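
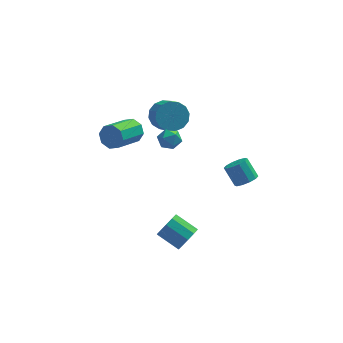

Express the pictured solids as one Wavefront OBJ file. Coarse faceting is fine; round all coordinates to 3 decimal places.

v 3.883 -3.956 1.702
v 4.456 -3.507 1.749
v 3.89 -2.894 2.785
v 3.317 -3.344 2.738
v 4.154 -3.318 1.473
v 3.588 -2.706 2.509
v 3.748 -3.373 1.284
v 3.182 -2.761 2.32
v 3.394 -3.651 1.254
v 2.828 -3.039 2.29
v 3.226 -4.045 1.396
v 2.66 -3.433 2.432
v 3.31 -4.406 1.655
v 2.744 -3.793 2.691
v 3.612 -4.594 1.931
v 3.046 -3.982 2.967
v 4.018 -4.539 2.12
v 3.452 -3.927 3.156
v 4.372 -4.261 2.15
v 3.806 -3.649 3.186
v 4.54 -3.867 2.008
v 3.974 -3.255 3.044
v -0.904 0.018 2.361
v -0.353 0.562 2.277
v -0.027 -0.882 2.283
v 0.524 -0.338 2.199
v 0.157 -0.418 2.881
v -0.385 0.138 2.929
v 0.005 -0.458 1.631
v -0.537 0.098 1.679
v 0.209 0.267 1.826
v 0.302 0.292 2.598
v -0.682 -0.612 1.962
v -0.589 -0.587 2.734
v -2.26 3.414 0.08
v -1.689 3.269 0.72
v -2.929 1.741 1.48
v -3.5 1.886 0.84
v -2.147 3.723 0.886
v -3.388 2.195 1.645
v -2.671 3.996 0.579
v -3.912 2.468 1.339
v -2.954 3.928 -0.02
v -4.195 2.4 0.74
v -2.831 3.559 -0.56
v -4.071 2.031 0.2
v -2.372 3.105 -0.725
v -3.613 1.577 0.034
v -1.848 2.832 -0.419
v -3.089 1.304 0.341
v -1.565 2.9 0.18
v -2.806 1.372 0.94
v 0.711 -3.239 -4.197
v 1.257 -3.038 -3.511
v 0.055 -2.279 -2.777
v -0.491 -2.481 -3.463
v 1.29 -2.626 -3.883
v 0.088 -1.867 -3.149
v 1.101 -2.448 -4.376
v -0.101 -1.689 -3.642
v 0.764 -2.573 -4.8
v -0.438 -1.814 -4.066
v 0.406 -2.952 -4.994
v -0.796 -2.194 -4.26
v 0.165 -3.441 -4.883
v -1.037 -2.682 -4.149
v 0.132 -3.853 -4.511
v -1.07 -3.094 -3.777
v 0.321 -4.031 -4.018
v -0.881 -3.272 -3.284
v 0.658 -3.906 -3.594
v -0.544 -3.147 -2.86
v 1.016 -3.526 -3.4
v -0.186 -2.768 -2.666
v -0.353 1.474 3.067
v 0.432 2.022 3.449
v 0.797 0.994 4.175
v 0.013 0.446 3.793
v 0.025 2.112 3.782
v 0.39 1.084 4.507
v -0.483 2.032 3.923
v -0.118 1.004 4.649
v -0.956 1.802 3.835
v -0.591 0.774 4.561
v -1.267 1.484 3.541
v -0.902 0.456 4.267
v -1.333 1.163 3.12
v -0.968 0.135 3.846
v -1.137 0.926 2.685
v -0.772 -0.102 3.411
v -0.73 0.836 2.353
v -0.365 -0.192 3.078
v -0.222 0.916 2.211
v 0.143 -0.112 2.937
v 0.251 1.146 2.299
v 0.616 0.118 3.025
v 0.562 1.464 2.593
v 0.927 0.436 3.319
v 0.628 1.785 3.014
v 0.993 0.757 3.74
f 2 1 5
f 2 5 3
f 3 5 6
f 3 6 4
f 5 1 7
f 5 7 6
f 6 7 8
f 6 8 4
f 7 1 9
f 7 9 8
f 8 9 10
f 8 10 4
f 9 1 11
f 9 11 10
f 10 11 12
f 10 12 4
f 11 1 13
f 11 13 12
f 12 13 14
f 12 14 4
f 13 1 15
f 13 15 14
f 14 15 16
f 14 16 4
f 15 1 17
f 15 17 16
f 16 17 18
f 16 18 4
f 17 1 19
f 17 19 18
f 18 19 20
f 18 20 4
f 19 1 21
f 19 21 20
f 20 21 22
f 20 22 4
f 21 1 2
f 21 2 22
f 22 2 3
f 22 3 4
f 23 34 28
f 23 28 24
f 23 24 30
f 23 30 33
f 23 33 34
f 24 28 32
f 28 34 27
f 34 33 25
f 33 30 29
f 30 24 31
f 26 32 27
f 26 27 25
f 26 25 29
f 26 29 31
f 26 31 32
f 27 32 28
f 25 27 34
f 29 25 33
f 31 29 30
f 32 31 24
f 36 35 39
f 36 39 37
f 37 39 40
f 37 40 38
f 39 35 41
f 39 41 40
f 40 41 42
f 40 42 38
f 41 35 43
f 41 43 42
f 42 43 44
f 42 44 38
f 43 35 45
f 43 45 44
f 44 45 46
f 44 46 38
f 45 35 47
f 45 47 46
f 46 47 48
f 46 48 38
f 47 35 49
f 47 49 48
f 48 49 50
f 48 50 38
f 49 35 51
f 49 51 50
f 50 51 52
f 50 52 38
f 51 35 36
f 51 36 52
f 52 36 37
f 52 37 38
f 54 53 57
f 54 57 55
f 55 57 58
f 55 58 56
f 57 53 59
f 57 59 58
f 58 59 60
f 58 60 56
f 59 53 61
f 59 61 60
f 60 61 62
f 60 62 56
f 61 53 63
f 61 63 62
f 62 63 64
f 62 64 56
f 63 53 65
f 63 65 64
f 64 65 66
f 64 66 56
f 65 53 67
f 65 67 66
f 66 67 68
f 66 68 56
f 67 53 69
f 67 69 68
f 68 69 70
f 68 70 56
f 69 53 71
f 69 71 70
f 70 71 72
f 70 72 56
f 71 53 73
f 71 73 72
f 72 73 74
f 72 74 56
f 73 53 54
f 73 54 74
f 74 54 55
f 74 55 56
f 76 75 79
f 76 79 77
f 77 79 80
f 77 80 78
f 79 75 81
f 79 81 80
f 80 81 82
f 80 82 78
f 81 75 83
f 81 83 82
f 82 83 84
f 82 84 78
f 83 75 85
f 83 85 84
f 84 85 86
f 84 86 78
f 85 75 87
f 85 87 86
f 86 87 88
f 86 88 78
f 87 75 89
f 87 89 88
f 88 89 90
f 88 90 78
f 89 75 91
f 89 91 90
f 90 91 92
f 90 92 78
f 91 75 93
f 91 93 92
f 92 93 94
f 92 94 78
f 93 75 95
f 93 95 94
f 94 95 96
f 94 96 78
f 95 75 97
f 95 97 96
f 96 97 98
f 96 98 78
f 97 75 99
f 97 99 98
f 98 99 100
f 98 100 78
f 99 75 76
f 99 76 100
f 100 76 77
f 100 77 78



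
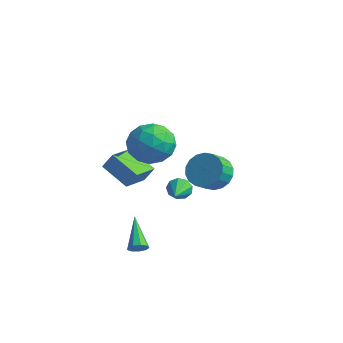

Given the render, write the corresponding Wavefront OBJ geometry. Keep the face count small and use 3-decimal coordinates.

v 3.522 -2.466 1.776
v 3.868 -2.455 1.262
v 4.258 -3.674 2.244
v 4.053 -2.224 1.566
v 3.989 -2.107 1.968
v 3.707 -2.158 2.281
v 3.338 -2.353 2.357
v 3.055 -2.601 2.161
v 2.991 -2.786 1.785
v 3.175 -2.821 1.404
v 3.522 -2.69 1.198
v 1.019 -0.735 3.446
v 1.522 -1.154 4.488
v 1.098 -2.566 2.672
v 1.601 -2.985 3.714
v 0.427 -2.618 3.701
v 0.378 -1.486 4.18
v 2.242 -2.234 2.98
v 2.193 -1.102 3.459
v 2.277 -2.081 4.2
v 1.156 -2.317 4.646
v 1.464 -1.403 2.514
v 0.343 -1.639 2.96
v 1.264 -0.783 4.035
v 1.356 -2.937 3.125
v 0.666 -2.721 3.117
v 0.962 -2.967 3.73
v 0.591 -0.978 3.854
v 0.887 -1.225 4.467
v 0.243 -2.085 4.004
v 1.733 -2.495 2.693
v 2.029 -2.742 3.306
v 1.658 -0.753 3.43
v 1.954 -0.999 4.043
v 2.377 -1.635 3.156
v 2.003 -1.574 4.478
v 2.05 -2.651 4.023
v 2.426 -2.21 3.592
v 2.398 -1.544 3.873
v 1.344 -1.714 4.74
v 1.39 -2.79 4.285
v 0.7 -2.574 4.278
v 0.672 -1.909 4.559
v 1.788 -2.258 4.571
v 1.23 -0.93 2.875
v 1.276 -2.006 2.42
v 1.948 -1.811 2.601
v 1.92 -1.146 2.882
v 0.57 -1.069 3.137
v 0.617 -2.146 2.682
v 0.222 -2.176 3.287
v 0.194 -1.51 3.568
v 0.832 -1.462 2.589
v 0.748 3.574 -1.547
v 1.562 3.173 -2.074
v 1.587 2.284 -1.36
v 0.772 2.686 -0.833
v 1.769 3.439 -1.75
v 1.793 2.55 -1.036
v 1.774 3.731 -1.386
v 1.798 2.843 -0.672
v 1.575 3.993 -1.054
v 1.599 3.105 -0.34
v 1.212 4.172 -0.819
v 1.237 3.283 -0.105
v 0.758 4.232 -0.729
v 0.782 3.344 -0.015
v 0.301 4.162 -0.8
v 0.326 3.274 -0.086
v -0.067 3.976 -1.02
v -0.042 3.087 -0.306
v -0.273 3.71 -1.344
v -0.249 2.821 -0.63
v -0.278 3.417 -1.708
v -0.254 2.529 -0.994
v -0.079 3.155 -2.04
v -0.055 2.267 -1.326
v 0.283 2.977 -2.275
v 0.308 2.088 -1.561
v 0.738 2.916 -2.365
v 0.762 2.028 -1.651
v 1.194 2.986 -2.294
v 1.219 2.098 -1.58
v 1.686 -3.279 -2.8
v 2.048 -2.892 -2.809
v 0.494 -2.141 -1.74
v 1.826 -2.86 -3.093
v 1.538 -3.024 -3.241
v 1.32 -3.307 -3.182
v 1.273 -3.578 -2.945
v 1.419 -3.708 -2.64
v 1.691 -3.638 -2.41
v 1.96 -3.4 -2.363
v 2.101 -3.105 -2.52
v -1.996 -1.631 0.445
v -1.58 -1.338 1.294
v -2.196 -0.113 0.018
v -1.78 0.181 0.866
v -0.46 -1.641 -0.306
v -0.044 -1.347 0.542
v -0.66 -0.122 -0.734
v -0.244 0.171 0.115
f 2 1 4
f 2 4 3
f 4 1 5
f 4 5 3
f 5 1 6
f 5 6 3
f 6 1 7
f 6 7 3
f 7 1 8
f 7 8 3
f 8 1 9
f 8 9 3
f 9 1 10
f 9 10 3
f 10 1 11
f 10 11 3
f 11 1 2
f 11 2 3
f 12 49 28
f 49 23 52
f 28 52 17
f 49 52 28
f 12 28 24
f 28 17 29
f 24 29 13
f 28 29 24
f 12 24 33
f 24 13 34
f 33 34 19
f 24 34 33
f 12 33 45
f 33 19 48
f 45 48 22
f 33 48 45
f 12 45 49
f 45 22 53
f 49 53 23
f 45 53 49
f 13 29 40
f 29 17 43
f 40 43 21
f 29 43 40
f 17 52 30
f 52 23 51
f 30 51 16
f 52 51 30
f 23 53 50
f 53 22 46
f 50 46 14
f 53 46 50
f 22 48 47
f 48 19 35
f 47 35 18
f 48 35 47
f 19 34 39
f 34 13 36
f 39 36 20
f 34 36 39
f 15 41 27
f 41 21 42
f 27 42 16
f 41 42 27
f 15 27 25
f 27 16 26
f 25 26 14
f 27 26 25
f 15 25 32
f 25 14 31
f 32 31 18
f 25 31 32
f 15 32 37
f 32 18 38
f 37 38 20
f 32 38 37
f 15 37 41
f 37 20 44
f 41 44 21
f 37 44 41
f 16 42 30
f 42 21 43
f 30 43 17
f 42 43 30
f 14 26 50
f 26 16 51
f 50 51 23
f 26 51 50
f 18 31 47
f 31 14 46
f 47 46 22
f 31 46 47
f 20 38 39
f 38 18 35
f 39 35 19
f 38 35 39
f 21 44 40
f 44 20 36
f 40 36 13
f 44 36 40
f 55 54 58
f 55 58 56
f 56 58 59
f 56 59 57
f 58 54 60
f 58 60 59
f 59 60 61
f 59 61 57
f 60 54 62
f 60 62 61
f 61 62 63
f 61 63 57
f 62 54 64
f 62 64 63
f 63 64 65
f 63 65 57
f 64 54 66
f 64 66 65
f 65 66 67
f 65 67 57
f 66 54 68
f 66 68 67
f 67 68 69
f 67 69 57
f 68 54 70
f 68 70 69
f 69 70 71
f 69 71 57
f 70 54 72
f 70 72 71
f 71 72 73
f 71 73 57
f 72 54 74
f 72 74 73
f 73 74 75
f 73 75 57
f 74 54 76
f 74 76 75
f 75 76 77
f 75 77 57
f 76 54 78
f 76 78 77
f 77 78 79
f 77 79 57
f 78 54 80
f 78 80 79
f 79 80 81
f 79 81 57
f 80 54 82
f 80 82 81
f 81 82 83
f 81 83 57
f 82 54 55
f 82 55 83
f 83 55 56
f 83 56 57
f 85 84 87
f 85 87 86
f 87 84 88
f 87 88 86
f 88 84 89
f 88 89 86
f 89 84 90
f 89 90 86
f 90 84 91
f 90 91 86
f 91 84 92
f 91 92 86
f 92 84 93
f 92 93 86
f 93 84 94
f 93 94 86
f 94 84 85
f 94 85 86
f 96 98 95
f 99 96 95
f 95 98 97
f 97 99 95
f 96 102 98
f 100 96 99
f 100 102 96
f 98 102 97
f 101 99 97
f 97 102 101
f 101 100 99
f 102 100 101



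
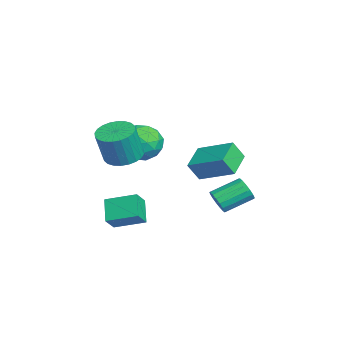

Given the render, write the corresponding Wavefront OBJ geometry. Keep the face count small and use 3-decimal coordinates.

v 3.258 -2.671 -4.398
v 2.112 -2.618 -3.462
v 3.756 -1.098 -3.878
v 2.61 -1.045 -2.942
v 3.89 -3.135 -3.598
v 2.744 -3.082 -2.662
v 4.388 -1.562 -3.078
v 3.242 -1.509 -2.142
v 3.482 -2.152 0.741
v 4.354 -1.625 0.694
v 4.73 -2.082 2.531
v 3.858 -2.608 2.579
v 4.1 -1.344 0.815
v 4.477 -1.8 2.653
v 3.752 -1.186 0.926
v 4.129 -1.642 2.763
v 3.363 -1.175 1.008
v 3.739 -1.631 2.846
v 2.992 -1.312 1.05
v 3.368 -1.768 2.887
v 2.696 -1.578 1.045
v 3.072 -2.034 2.882
v 2.519 -1.93 0.994
v 2.895 -2.387 2.831
v 2.488 -2.317 0.904
v 2.865 -2.773 2.741
v 2.61 -2.678 0.789
v 2.986 -3.135 2.626
v 2.863 -2.96 0.667
v 3.24 -3.416 2.505
v 3.211 -3.118 0.557
v 3.588 -3.574 2.394
v 3.601 -3.129 0.474
v 3.977 -3.585 2.312
v 3.972 -2.992 0.433
v 4.348 -3.448 2.27
v 4.268 -2.726 0.438
v 4.644 -3.182 2.275
v 4.445 -2.373 0.489
v 4.821 -2.83 2.326
v 4.475 -1.987 0.579
v 4.852 -2.443 2.416
v 0.621 2.893 -4.31
v 1.167 2.765 -3.782
v 0.824 4.358 -3.042
v 0.279 4.487 -3.57
v 1.347 2.932 -4.057
v 1.005 4.525 -3.316
v 1.362 3.089 -4.389
v 1.019 4.683 -3.649
v 1.206 3.202 -4.704
v 0.864 4.795 -3.964
v 0.917 3.244 -4.928
v 0.575 4.838 -4.188
v 0.56 3.206 -5.011
v 0.217 4.799 -4.271
v 0.217 3.096 -4.933
v -0.126 4.689 -4.193
v -0.033 2.94 -4.713
v -0.376 4.533 -3.972
v -0.134 2.773 -4.4
v -0.476 4.366 -3.66
v -0.061 2.633 -4.067
v -0.404 4.227 -3.326
v 0.168 2.554 -3.789
v -0.175 4.147 -3.049
v 0.5 2.552 -3.631
v 0.158 4.145 -2.89
v 0.861 2.628 -3.628
v 0.518 4.221 -2.888
v 1.498 2.366 -0.931
v 1.58 1.753 0.109
v 2.651 3.958 -0.083
v 2.733 3.344 0.957
v 2.867 1.656 -1.457
v 2.949 1.042 -0.417
v 4.02 3.247 -0.609
v 4.102 2.634 0.431
v -0.209 0.183 -0.541
v 0.853 -0.362 -0.201
v -1.213 -1.498 -0.099
v -0.151 -2.043 0.241
v -0.624 -1.123 0.926
v -0.003 -0.084 0.653
v -0.357 -1.776 -0.953
v 0.264 -0.737 -1.226
v 0.761 -1.573 -0.455
v 0.596 -1.169 0.706
v -0.956 -0.691 -1.006
v -1.121 -0.287 0.155
v 0.41 0.058 -0.41
v -0.77 -1.918 0.11
v -1.048 -1.377 0.512
v -0.424 -1.697 0.713
v -0.093 0.222 0.092
v 0.531 -0.098 0.292
v -0.337 -0.546 0.955
v -0.891 -1.762 -0.592
v -0.267 -2.082 -0.392
v 0.064 -0.163 -1.013
v 0.688 -0.483 -0.812
v -0.023 -1.314 -1.255
v 0.98 -0.974 -0.359
v 0.39 -1.962 -0.099
v 0.27 -1.805 -0.801
v 0.634 -1.194 -0.962
v 0.883 -0.736 0.323
v 0.293 -1.724 0.583
v 0.015 -1.183 0.986
v 0.38 -0.573 0.825
v 0.83 -1.448 0.174
v -0.653 -0.136 -0.883
v -1.243 -1.124 -0.623
v -0.74 -1.287 -1.125
v -0.375 -0.677 -1.286
v -0.75 0.102 -0.201
v -1.34 -0.886 0.059
v -0.994 -0.666 0.662
v -0.63 -0.055 0.501
v -1.19 -0.412 -0.474
f 2 4 1
f 5 2 1
f 1 4 3
f 3 5 1
f 2 8 4
f 6 2 5
f 6 8 2
f 4 8 3
f 7 5 3
f 3 8 7
f 7 6 5
f 8 6 7
f 10 9 13
f 10 13 11
f 11 13 14
f 11 14 12
f 13 9 15
f 13 15 14
f 14 15 16
f 14 16 12
f 15 9 17
f 15 17 16
f 16 17 18
f 16 18 12
f 17 9 19
f 17 19 18
f 18 19 20
f 18 20 12
f 19 9 21
f 19 21 20
f 20 21 22
f 20 22 12
f 21 9 23
f 21 23 22
f 22 23 24
f 22 24 12
f 23 9 25
f 23 25 24
f 24 25 26
f 24 26 12
f 25 9 27
f 25 27 26
f 26 27 28
f 26 28 12
f 27 9 29
f 27 29 28
f 28 29 30
f 28 30 12
f 29 9 31
f 29 31 30
f 30 31 32
f 30 32 12
f 31 9 33
f 31 33 32
f 32 33 34
f 32 34 12
f 33 9 35
f 33 35 34
f 34 35 36
f 34 36 12
f 35 9 37
f 35 37 36
f 36 37 38
f 36 38 12
f 37 9 39
f 37 39 38
f 38 39 40
f 38 40 12
f 39 9 41
f 39 41 40
f 40 41 42
f 40 42 12
f 41 9 10
f 41 10 42
f 42 10 11
f 42 11 12
f 44 43 47
f 44 47 45
f 45 47 48
f 45 48 46
f 47 43 49
f 47 49 48
f 48 49 50
f 48 50 46
f 49 43 51
f 49 51 50
f 50 51 52
f 50 52 46
f 51 43 53
f 51 53 52
f 52 53 54
f 52 54 46
f 53 43 55
f 53 55 54
f 54 55 56
f 54 56 46
f 55 43 57
f 55 57 56
f 56 57 58
f 56 58 46
f 57 43 59
f 57 59 58
f 58 59 60
f 58 60 46
f 59 43 61
f 59 61 60
f 60 61 62
f 60 62 46
f 61 43 63
f 61 63 62
f 62 63 64
f 62 64 46
f 63 43 65
f 63 65 64
f 64 65 66
f 64 66 46
f 65 43 67
f 65 67 66
f 66 67 68
f 66 68 46
f 67 43 69
f 67 69 68
f 68 69 70
f 68 70 46
f 69 43 44
f 69 44 70
f 70 44 45
f 70 45 46
f 72 74 71
f 75 72 71
f 71 74 73
f 73 75 71
f 72 78 74
f 76 72 75
f 76 78 72
f 74 78 73
f 77 75 73
f 73 78 77
f 77 76 75
f 78 76 77
f 79 116 95
f 116 90 119
f 95 119 84
f 116 119 95
f 79 95 91
f 95 84 96
f 91 96 80
f 95 96 91
f 79 91 100
f 91 80 101
f 100 101 86
f 91 101 100
f 79 100 112
f 100 86 115
f 112 115 89
f 100 115 112
f 79 112 116
f 112 89 120
f 116 120 90
f 112 120 116
f 80 96 107
f 96 84 110
f 107 110 88
f 96 110 107
f 84 119 97
f 119 90 118
f 97 118 83
f 119 118 97
f 90 120 117
f 120 89 113
f 117 113 81
f 120 113 117
f 89 115 114
f 115 86 102
f 114 102 85
f 115 102 114
f 86 101 106
f 101 80 103
f 106 103 87
f 101 103 106
f 82 108 94
f 108 88 109
f 94 109 83
f 108 109 94
f 82 94 92
f 94 83 93
f 92 93 81
f 94 93 92
f 82 92 99
f 92 81 98
f 99 98 85
f 92 98 99
f 82 99 104
f 99 85 105
f 104 105 87
f 99 105 104
f 82 104 108
f 104 87 111
f 108 111 88
f 104 111 108
f 83 109 97
f 109 88 110
f 97 110 84
f 109 110 97
f 81 93 117
f 93 83 118
f 117 118 90
f 93 118 117
f 85 98 114
f 98 81 113
f 114 113 89
f 98 113 114
f 87 105 106
f 105 85 102
f 106 102 86
f 105 102 106
f 88 111 107
f 111 87 103
f 107 103 80
f 111 103 107



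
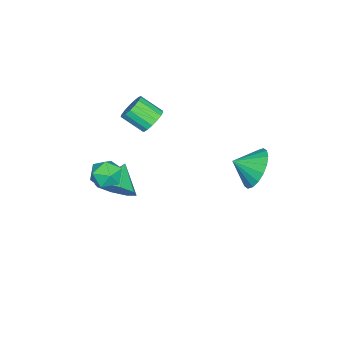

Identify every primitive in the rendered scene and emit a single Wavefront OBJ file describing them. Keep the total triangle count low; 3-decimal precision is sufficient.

v -2.379 3.747 1.928
v -1.889 3.435 1.029
v -2.001 2.833 2.452
v -1.556 3.697 1.246
v -1.386 3.97 1.598
v -1.413 4.198 2.015
v -1.631 4.336 2.415
v -1.997 4.359 2.719
v -2.439 4.26 2.866
v -2.869 4.059 2.827
v -3.202 3.797 2.61
v -3.373 3.525 2.258
v -3.346 3.297 1.841
v -3.128 3.158 1.441
v -2.762 3.136 1.137
v -2.32 3.235 0.991
v -3.196 -1.221 2.846
v -2.6 -1.018 3.128
v -2.588 -2.035 3.836
v -3.184 -2.239 3.554
v -2.83 -0.884 3.323
v -2.818 -1.901 4.032
v -3.144 -0.828 3.41
v -3.132 -1.845 4.119
v -3.469 -0.861 3.367
v -3.457 -1.879 4.076
v -3.732 -0.977 3.205
v -3.72 -1.995 3.913
v -3.873 -1.15 2.96
v -3.861 -2.167 3.669
v -3.858 -1.338 2.689
v -3.846 -2.355 3.398
v -3.691 -1.5 2.454
v -3.679 -2.517 3.163
v -3.412 -1.598 2.309
v -3.4 -2.615 3.018
v -3.082 -1.609 2.287
v -3.07 -2.627 2.995
v -2.779 -1.532 2.392
v -2.767 -2.55 3.101
v -2.571 -1.384 2.602
v -2.559 -2.401 3.311
v -2.507 -1.198 2.867
v -2.495 -2.216 3.576
v 1.864 -0.564 4.187
v 2.338 -0.499 3.587
v 1.942 -1.801 4.113
v 2.416 -1.736 3.513
v 2.651 -1.525 4.213
v 2.603 -0.76 4.258
v 1.677 -1.54 3.442
v 1.629 -0.775 3.487
v 2.222 -1.102 3.126
v 2.824 -1.092 3.602
v 1.456 -1.208 4.098
v 2.058 -1.198 4.574
v 0.768 -1.345 1.523
v 1.222 -0.934 2.236
v -0.388 -1.375 2.277
v 0.919 -0.457 1.791
v 0.528 -0.5 1.189
v 0.277 -1.038 0.783
v 0.314 -1.756 0.81
v 0.617 -2.233 1.256
v 1.008 -2.19 1.858
v 1.259 -1.652 2.264
f 2 1 4
f 2 4 3
f 4 1 5
f 4 5 3
f 5 1 6
f 5 6 3
f 6 1 7
f 6 7 3
f 7 1 8
f 7 8 3
f 8 1 9
f 8 9 3
f 9 1 10
f 9 10 3
f 10 1 11
f 10 11 3
f 11 1 12
f 11 12 3
f 12 1 13
f 12 13 3
f 13 1 14
f 13 14 3
f 14 1 15
f 14 15 3
f 15 1 16
f 15 16 3
f 16 1 2
f 16 2 3
f 18 17 21
f 18 21 19
f 19 21 22
f 19 22 20
f 21 17 23
f 21 23 22
f 22 23 24
f 22 24 20
f 23 17 25
f 23 25 24
f 24 25 26
f 24 26 20
f 25 17 27
f 25 27 26
f 26 27 28
f 26 28 20
f 27 17 29
f 27 29 28
f 28 29 30
f 28 30 20
f 29 17 31
f 29 31 30
f 30 31 32
f 30 32 20
f 31 17 33
f 31 33 32
f 32 33 34
f 32 34 20
f 33 17 35
f 33 35 34
f 34 35 36
f 34 36 20
f 35 17 37
f 35 37 36
f 36 37 38
f 36 38 20
f 37 17 39
f 37 39 38
f 38 39 40
f 38 40 20
f 39 17 41
f 39 41 40
f 40 41 42
f 40 42 20
f 41 17 43
f 41 43 42
f 42 43 44
f 42 44 20
f 43 17 18
f 43 18 44
f 44 18 19
f 44 19 20
f 45 56 50
f 45 50 46
f 45 46 52
f 45 52 55
f 45 55 56
f 46 50 54
f 50 56 49
f 56 55 47
f 55 52 51
f 52 46 53
f 48 54 49
f 48 49 47
f 48 47 51
f 48 51 53
f 48 53 54
f 49 54 50
f 47 49 56
f 51 47 55
f 53 51 52
f 54 53 46
f 58 57 60
f 58 60 59
f 60 57 61
f 60 61 59
f 61 57 62
f 61 62 59
f 62 57 63
f 62 63 59
f 63 57 64
f 63 64 59
f 64 57 65
f 64 65 59
f 65 57 66
f 65 66 59
f 66 57 58
f 66 58 59



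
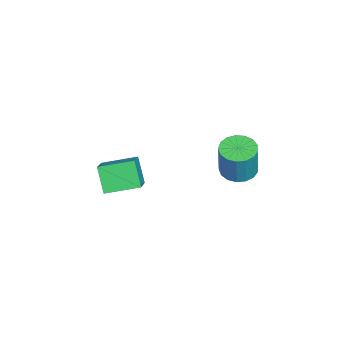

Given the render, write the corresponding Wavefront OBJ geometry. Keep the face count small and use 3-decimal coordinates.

v 0.543 2.831 0.149
v 1.367 3.265 -0.037
v 1.801 3.263 1.885
v 0.977 2.829 2.071
v 1.076 3.608 0.03
v 1.51 3.606 1.951
v 0.662 3.773 0.123
v 1.097 3.771 2.045
v 0.222 3.722 0.223
v 0.656 3.72 2.144
v -0.145 3.467 0.306
v 0.289 3.465 2.227
v -0.355 3.066 0.353
v 0.08 3.064 2.274
v -0.359 2.612 0.353
v 0.076 2.609 2.274
v -0.156 2.207 0.307
v 0.278 2.205 2.228
v 0.207 1.946 0.224
v 0.641 1.944 2.146
v 0.646 1.887 0.125
v 1.081 1.885 2.046
v 1.062 2.045 0.031
v 1.497 2.043 1.952
v 1.359 2.382 -0.036
v 1.794 2.38 1.886
v 1.469 2.823 -0.06
v 1.904 2.821 1.861
v -2.241 -4.039 -4.61
v -3.098 -4.488 -3.286
v -2.58 -2.193 -4.202
v -3.437 -2.643 -2.878
v -0.623 -3.977 -3.542
v -1.48 -4.427 -2.218
v -0.962 -2.132 -3.134
v -1.819 -2.581 -1.81
f 2 1 5
f 2 5 3
f 3 5 6
f 3 6 4
f 5 1 7
f 5 7 6
f 6 7 8
f 6 8 4
f 7 1 9
f 7 9 8
f 8 9 10
f 8 10 4
f 9 1 11
f 9 11 10
f 10 11 12
f 10 12 4
f 11 1 13
f 11 13 12
f 12 13 14
f 12 14 4
f 13 1 15
f 13 15 14
f 14 15 16
f 14 16 4
f 15 1 17
f 15 17 16
f 16 17 18
f 16 18 4
f 17 1 19
f 17 19 18
f 18 19 20
f 18 20 4
f 19 1 21
f 19 21 20
f 20 21 22
f 20 22 4
f 21 1 23
f 21 23 22
f 22 23 24
f 22 24 4
f 23 1 25
f 23 25 24
f 24 25 26
f 24 26 4
f 25 1 27
f 25 27 26
f 26 27 28
f 26 28 4
f 27 1 2
f 27 2 28
f 28 2 3
f 28 3 4
f 30 32 29
f 33 30 29
f 29 32 31
f 31 33 29
f 30 36 32
f 34 30 33
f 34 36 30
f 32 36 31
f 35 33 31
f 31 36 35
f 35 34 33
f 36 34 35



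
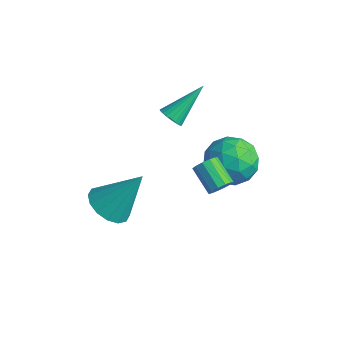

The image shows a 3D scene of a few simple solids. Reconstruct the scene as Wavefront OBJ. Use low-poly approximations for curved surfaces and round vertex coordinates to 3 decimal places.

v 2.904 2.851 -1.138
v 3.668 1.976 -1.247
v 1.872 1.804 0.047
v 2.636 0.929 -0.062
v 2.944 1.906 0.496
v 3.582 2.554 -0.236
v 1.958 1.226 -0.964
v 2.596 1.874 -1.696
v 3.084 0.972 -1.139
v 3.693 1.392 -0.237
v 1.847 2.388 -0.963
v 2.456 2.808 -0.061
v 3.376 2.506 -1.297
v 2.164 1.274 0.097
v 2.345 1.849 0.424
v 2.794 1.335 0.361
v 3.326 2.845 -0.703
v 3.775 2.331 -0.766
v 3.35 2.29 0.258
v 1.765 1.449 -0.434
v 2.214 0.935 -0.497
v 2.746 2.445 -1.561
v 3.195 1.931 -1.624
v 2.19 1.49 -1.458
v 3.482 1.401 -1.297
v 2.876 0.785 -0.6
v 2.477 0.96 -1.13
v 2.852 1.34 -1.561
v 3.84 1.648 -0.767
v 3.234 1.032 -0.07
v 3.415 1.607 0.258
v 3.79 1.988 -0.173
v 3.497 1.057 -0.703
v 2.306 2.748 -1.13
v 1.7 2.132 -0.433
v 1.75 1.792 -1.027
v 2.125 2.173 -1.458
v 2.664 2.995 -0.6
v 2.058 2.379 0.097
v 2.688 2.44 0.361
v 3.063 2.82 -0.07
v 2.043 2.723 -0.497
v 3.785 0.299 -0.386
v 4.06 0.263 0.089
v 2.989 0.466 0.722
v 2.715 0.501 0.246
v 4.067 0.562 0.006
v 2.996 0.764 0.639
v 3.985 0.777 -0.201
v 2.914 0.979 0.431
v 3.84 0.84 -0.468
v 2.769 1.042 0.165
v 3.677 0.731 -0.708
v 2.606 0.934 -0.075
v 3.549 0.486 -0.846
v 2.478 0.688 -0.214
v 3.496 0.18 -0.839
v 2.425 0.383 -0.206
v 3.535 -0.087 -0.687
v 2.464 0.115 -0.055
v 3.653 -0.232 -0.44
v 2.582 -0.03 0.192
v 3.814 -0.209 -0.176
v 2.743 -0.006 0.456
v 3.965 -0.024 0.021
v 2.894 0.178 0.654
v 0.589 -2.552 -1.879
v 1.201 -2.041 -2.467
v 1.391 -1.508 -0.141
v 0.774 -1.758 -2.441
v 0.299 -1.687 -2.264
v -0.099 -1.848 -1.984
v -0.313 -2.198 -1.676
v -0.284 -2.642 -1.422
v -0.022 -3.062 -1.291
v 0.404 -3.346 -1.318
v 0.88 -3.416 -1.494
v 1.278 -3.255 -1.774
v 1.491 -2.906 -2.082
v 1.463 -2.461 -2.336
v 0.324 0.995 1.039
v 0.645 0.682 1.375
v 0.576 2.525 2.221
v 0.794 0.764 1.237
v 0.871 0.881 1.07
v 0.865 1.015 0.897
v 0.776 1.146 0.746
v 0.619 1.254 0.64
v 0.416 1.322 0.595
v 0.2 1.341 0.617
v 0.002 1.307 0.703
v -0.147 1.225 0.841
v -0.224 1.109 1.009
v -0.218 0.975 1.181
v -0.129 0.844 1.332
v 0.028 0.736 1.438
v 0.231 0.667 1.484
v 0.447 0.648 1.462
f 1 38 17
f 38 12 41
f 17 41 6
f 38 41 17
f 1 17 13
f 17 6 18
f 13 18 2
f 17 18 13
f 1 13 22
f 13 2 23
f 22 23 8
f 13 23 22
f 1 22 34
f 22 8 37
f 34 37 11
f 22 37 34
f 1 34 38
f 34 11 42
f 38 42 12
f 34 42 38
f 2 18 29
f 18 6 32
f 29 32 10
f 18 32 29
f 6 41 19
f 41 12 40
f 19 40 5
f 41 40 19
f 12 42 39
f 42 11 35
f 39 35 3
f 42 35 39
f 11 37 36
f 37 8 24
f 36 24 7
f 37 24 36
f 8 23 28
f 23 2 25
f 28 25 9
f 23 25 28
f 4 30 16
f 30 10 31
f 16 31 5
f 30 31 16
f 4 16 14
f 16 5 15
f 14 15 3
f 16 15 14
f 4 14 21
f 14 3 20
f 21 20 7
f 14 20 21
f 4 21 26
f 21 7 27
f 26 27 9
f 21 27 26
f 4 26 30
f 26 9 33
f 30 33 10
f 26 33 30
f 5 31 19
f 31 10 32
f 19 32 6
f 31 32 19
f 3 15 39
f 15 5 40
f 39 40 12
f 15 40 39
f 7 20 36
f 20 3 35
f 36 35 11
f 20 35 36
f 9 27 28
f 27 7 24
f 28 24 8
f 27 24 28
f 10 33 29
f 33 9 25
f 29 25 2
f 33 25 29
f 44 43 47
f 44 47 45
f 45 47 48
f 45 48 46
f 47 43 49
f 47 49 48
f 48 49 50
f 48 50 46
f 49 43 51
f 49 51 50
f 50 51 52
f 50 52 46
f 51 43 53
f 51 53 52
f 52 53 54
f 52 54 46
f 53 43 55
f 53 55 54
f 54 55 56
f 54 56 46
f 55 43 57
f 55 57 56
f 56 57 58
f 56 58 46
f 57 43 59
f 57 59 58
f 58 59 60
f 58 60 46
f 59 43 61
f 59 61 60
f 60 61 62
f 60 62 46
f 61 43 63
f 61 63 62
f 62 63 64
f 62 64 46
f 63 43 65
f 63 65 64
f 64 65 66
f 64 66 46
f 65 43 44
f 65 44 66
f 66 44 45
f 66 45 46
f 68 67 70
f 68 70 69
f 70 67 71
f 70 71 69
f 71 67 72
f 71 72 69
f 72 67 73
f 72 73 69
f 73 67 74
f 73 74 69
f 74 67 75
f 74 75 69
f 75 67 76
f 75 76 69
f 76 67 77
f 76 77 69
f 77 67 78
f 77 78 69
f 78 67 79
f 78 79 69
f 79 67 80
f 79 80 69
f 80 67 68
f 80 68 69
f 82 81 84
f 82 84 83
f 84 81 85
f 84 85 83
f 85 81 86
f 85 86 83
f 86 81 87
f 86 87 83
f 87 81 88
f 87 88 83
f 88 81 89
f 88 89 83
f 89 81 90
f 89 90 83
f 90 81 91
f 90 91 83
f 91 81 92
f 91 92 83
f 92 81 93
f 92 93 83
f 93 81 94
f 93 94 83
f 94 81 95
f 94 95 83
f 95 81 96
f 95 96 83
f 96 81 97
f 96 97 83
f 97 81 98
f 97 98 83
f 98 81 82
f 98 82 83



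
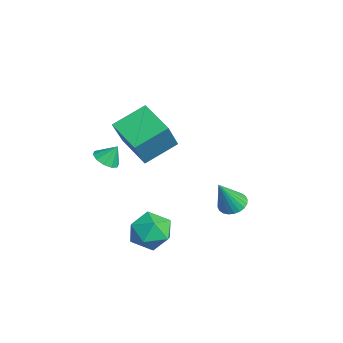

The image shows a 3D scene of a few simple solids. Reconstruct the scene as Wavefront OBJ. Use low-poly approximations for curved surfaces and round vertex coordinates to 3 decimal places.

v -3.003 -3.222 0.105
v -2.278 -3.113 -0.053
v -2.897 -2.638 0.995
v -2.52 -2.77 -0.249
v -2.947 -2.599 -0.31
v -3.395 -2.666 -0.212
v -3.694 -2.945 0.006
v -3.729 -3.33 0.262
v -3.487 -3.673 0.458
v -3.06 -3.844 0.519
v -2.612 -3.777 0.422
v -2.313 -3.498 0.203
v 3.217 -1.627 -0.31
v 3.806 -2.544 0.076
v 2.654 -2.616 -1.796
v 3.243 -3.533 -1.41
v 2.301 -3.17 -0.844
v 2.65 -2.559 0.074
v 3.81 -2.601 -1.794
v 4.159 -1.99 -0.876
v 4.173 -3.146 -0.841
v 3.24 -3.498 -0.254
v 3.22 -1.662 -1.466
v 2.287 -2.014 -0.879
v -2.751 -2.438 1.482
v -3.101 -0.713 2.343
v -1.013 -1.766 0.842
v -1.363 -0.041 1.703
v -1.797 -3.159 3.317
v -2.147 -1.434 4.178
v -0.059 -2.487 2.677
v -0.409 -0.762 3.538
v 0.89 2.046 -1.426
v 1.54 2.439 -1.388
v 1.29 1.214 0.326
v 1.351 2.626 -1.256
v 1.093 2.725 -1.15
v 0.803 2.72 -1.085
v 0.527 2.613 -1.073
v 0.306 2.42 -1.114
v 0.174 2.17 -1.203
v 0.151 1.901 -1.326
v 0.24 1.654 -1.464
v 0.428 1.467 -1.596
v 0.687 1.368 -1.702
v 0.976 1.372 -1.766
v 1.253 1.479 -1.778
v 1.474 1.672 -1.737
v 1.606 1.923 -1.648
v 1.629 2.192 -1.525
f 2 1 4
f 2 4 3
f 4 1 5
f 4 5 3
f 5 1 6
f 5 6 3
f 6 1 7
f 6 7 3
f 7 1 8
f 7 8 3
f 8 1 9
f 8 9 3
f 9 1 10
f 9 10 3
f 10 1 11
f 10 11 3
f 11 1 12
f 11 12 3
f 12 1 2
f 12 2 3
f 13 24 18
f 13 18 14
f 13 14 20
f 13 20 23
f 13 23 24
f 14 18 22
f 18 24 17
f 24 23 15
f 23 20 19
f 20 14 21
f 16 22 17
f 16 17 15
f 16 15 19
f 16 19 21
f 16 21 22
f 17 22 18
f 15 17 24
f 19 15 23
f 21 19 20
f 22 21 14
f 26 28 25
f 29 26 25
f 25 28 27
f 27 29 25
f 26 32 28
f 30 26 29
f 30 32 26
f 28 32 27
f 31 29 27
f 27 32 31
f 31 30 29
f 32 30 31
f 34 33 36
f 34 36 35
f 36 33 37
f 36 37 35
f 37 33 38
f 37 38 35
f 38 33 39
f 38 39 35
f 39 33 40
f 39 40 35
f 40 33 41
f 40 41 35
f 41 33 42
f 41 42 35
f 42 33 43
f 42 43 35
f 43 33 44
f 43 44 35
f 44 33 45
f 44 45 35
f 45 33 46
f 45 46 35
f 46 33 47
f 46 47 35
f 47 33 48
f 47 48 35
f 48 33 49
f 48 49 35
f 49 33 50
f 49 50 35
f 50 33 34
f 50 34 35



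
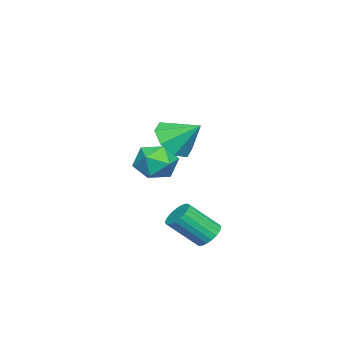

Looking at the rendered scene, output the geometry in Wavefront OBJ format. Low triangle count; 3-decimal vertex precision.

v -2.756 -1.187 -1.243
v -1.922 -1.795 -0.993
v -3.678 -1.945 -0.007
v -2.844 -2.553 0.243
v -2.82 -1.511 0.444
v -2.25 -1.042 -0.32
v -3.35 -2.698 -0.68
v -2.78 -2.229 -1.444
v -2.289 -2.729 -0.645
v -1.961 -1.995 0.049
v -3.639 -1.745 -1.049
v -3.311 -1.011 -0.355
v 1.817 0.607 2.53
v 2.833 0.451 2.59
v 1.943 1.773 3.45
v 2.637 0.937 2.001
v 1.961 1.23 1.722
v 1.2 1.158 1.916
v 0.801 0.764 2.47
v 0.997 0.278 3.059
v 1.674 -0.015 3.338
v 2.434 0.056 3.144
v 1.88 2.11 -2.405
v 2.289 1.828 -2.854
v 2.849 0.709 -1.645
v 2.44 0.99 -1.195
v 2.451 2.027 -2.745
v 3.01 0.907 -1.536
v 2.515 2.24 -2.577
v 3.074 1.121 -1.368
v 2.468 2.43 -2.379
v 3.027 1.311 -1.17
v 2.32 2.565 -2.186
v 2.879 1.446 -0.977
v 2.096 2.622 -2.03
v 2.655 1.502 -0.821
v 1.835 2.589 -1.939
v 2.394 1.47 -0.73
v 1.581 2.474 -1.929
v 2.14 1.355 -0.72
v 1.38 2.296 -2.001
v 1.939 1.177 -0.791
v 1.264 2.085 -2.142
v 1.824 0.966 -0.933
v 1.256 1.879 -2.329
v 1.815 0.76 -1.12
v 1.355 1.713 -2.529
v 1.914 0.593 -1.32
v 1.546 1.615 -2.708
v 2.105 0.496 -1.499
v 1.794 1.603 -2.834
v 2.353 0.483 -1.625
v 2.057 1.678 -2.886
v 2.616 0.559 -1.677
f 1 12 6
f 1 6 2
f 1 2 8
f 1 8 11
f 1 11 12
f 2 6 10
f 6 12 5
f 12 11 3
f 11 8 7
f 8 2 9
f 4 10 5
f 4 5 3
f 4 3 7
f 4 7 9
f 4 9 10
f 5 10 6
f 3 5 12
f 7 3 11
f 9 7 8
f 10 9 2
f 14 13 16
f 14 16 15
f 16 13 17
f 16 17 15
f 17 13 18
f 17 18 15
f 18 13 19
f 18 19 15
f 19 13 20
f 19 20 15
f 20 13 21
f 20 21 15
f 21 13 22
f 21 22 15
f 22 13 14
f 22 14 15
f 24 23 27
f 24 27 25
f 25 27 28
f 25 28 26
f 27 23 29
f 27 29 28
f 28 29 30
f 28 30 26
f 29 23 31
f 29 31 30
f 30 31 32
f 30 32 26
f 31 23 33
f 31 33 32
f 32 33 34
f 32 34 26
f 33 23 35
f 33 35 34
f 34 35 36
f 34 36 26
f 35 23 37
f 35 37 36
f 36 37 38
f 36 38 26
f 37 23 39
f 37 39 38
f 38 39 40
f 38 40 26
f 39 23 41
f 39 41 40
f 40 41 42
f 40 42 26
f 41 23 43
f 41 43 42
f 42 43 44
f 42 44 26
f 43 23 45
f 43 45 44
f 44 45 46
f 44 46 26
f 45 23 47
f 45 47 46
f 46 47 48
f 46 48 26
f 47 23 49
f 47 49 48
f 48 49 50
f 48 50 26
f 49 23 51
f 49 51 50
f 50 51 52
f 50 52 26
f 51 23 53
f 51 53 52
f 52 53 54
f 52 54 26
f 53 23 24
f 53 24 54
f 54 24 25
f 54 25 26



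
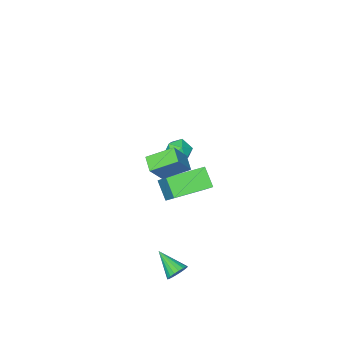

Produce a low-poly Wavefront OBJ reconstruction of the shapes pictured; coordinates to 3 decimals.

v -0.399 1.689 0.386
v 0.069 2.851 1.693
v -0.174 2.537 -0.448
v 0.293 3.698 0.859
v 1.507 1.062 0.261
v 1.974 2.223 1.568
v 1.731 1.909 -0.573
v 2.199 3.071 0.734
v -3.108 -2.425 -2.183
v -2.531 -2.63 -2.697
v -3.969 -3.09 -2.883
v -3.392 -3.295 -3.397
v -3.392 -3.595 -2.656
v -2.86 -3.184 -2.224
v -3.64 -2.536 -3.356
v -3.108 -2.125 -2.924
v -2.86 -2.699 -3.422
v -2.707 -3.353 -2.99
v -3.793 -2.367 -2.59
v -3.64 -3.021 -2.158
v 3.079 4.332 -3.623
v 3.25 4.618 -3.125
v 3.121 3.008 -2.877
v 2.983 4.62 -3.106
v 2.736 4.565 -3.19
v 2.556 4.464 -3.36
v 2.481 4.336 -3.582
v 2.523 4.208 -3.812
v 2.676 4.104 -4.005
v 2.908 4.045 -4.122
v 3.175 4.043 -4.141
v 3.422 4.098 -4.057
v 3.602 4.199 -3.887
v 3.678 4.327 -3.665
v 3.635 4.456 -3.435
v 3.482 4.56 -3.242
v 1.994 1.7 2.172
v 0.957 2.537 2.837
v 2.356 2.424 1.825
v 1.319 3.261 2.491
v 2.901 1.839 3.409
v 1.864 2.676 4.075
v 3.263 2.563 3.063
v 2.226 3.4 3.728
f 2 4 1
f 5 2 1
f 1 4 3
f 3 5 1
f 2 8 4
f 6 2 5
f 6 8 2
f 4 8 3
f 7 5 3
f 3 8 7
f 7 6 5
f 8 6 7
f 9 20 14
f 9 14 10
f 9 10 16
f 9 16 19
f 9 19 20
f 10 14 18
f 14 20 13
f 20 19 11
f 19 16 15
f 16 10 17
f 12 18 13
f 12 13 11
f 12 11 15
f 12 15 17
f 12 17 18
f 13 18 14
f 11 13 20
f 15 11 19
f 17 15 16
f 18 17 10
f 22 21 24
f 22 24 23
f 24 21 25
f 24 25 23
f 25 21 26
f 25 26 23
f 26 21 27
f 26 27 23
f 27 21 28
f 27 28 23
f 28 21 29
f 28 29 23
f 29 21 30
f 29 30 23
f 30 21 31
f 30 31 23
f 31 21 32
f 31 32 23
f 32 21 33
f 32 33 23
f 33 21 34
f 33 34 23
f 34 21 35
f 34 35 23
f 35 21 36
f 35 36 23
f 36 21 22
f 36 22 23
f 38 40 37
f 41 38 37
f 37 40 39
f 39 41 37
f 38 44 40
f 42 38 41
f 42 44 38
f 40 44 39
f 43 41 39
f 39 44 43
f 43 42 41
f 44 42 43



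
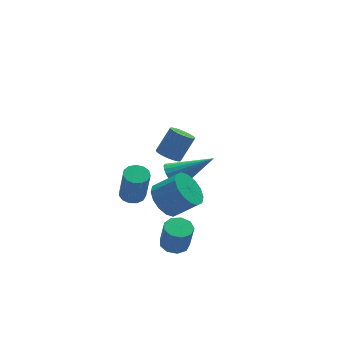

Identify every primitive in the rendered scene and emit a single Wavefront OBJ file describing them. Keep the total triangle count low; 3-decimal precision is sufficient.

v -4.004 -3.788 -3.704
v -3.407 -4.054 -3.794
v -3.339 -4.339 -2.507
v -3.936 -4.072 -2.416
v -3.367 -3.615 -3.699
v -3.299 -3.899 -2.411
v -3.625 -3.256 -3.606
v -3.558 -3.541 -2.319
v -4.06 -3.146 -3.559
v -3.993 -3.431 -2.272
v -4.469 -3.337 -3.58
v -4.402 -3.621 -2.292
v -4.66 -3.738 -3.658
v -4.593 -4.022 -2.371
v -4.544 -4.163 -3.758
v -4.477 -4.447 -2.471
v -4.175 -4.412 -3.833
v -4.108 -4.696 -2.545
v -3.726 -4.369 -3.847
v -3.659 -4.654 -2.559
v -3.727 1.114 -4.164
v -3.186 0.822 -4.246
v -3.173 0.354 -2.498
v -3.713 0.646 -2.416
v -3.108 1.151 -4.159
v -3.095 0.683 -2.411
v -3.226 1.468 -4.073
v -3.213 1 -2.325
v -3.503 1.673 -4.016
v -3.49 1.205 -2.268
v -3.852 1.7 -4.006
v -3.838 1.232 -2.258
v -4.16 1.541 -4.047
v -4.147 1.073 -2.298
v -4.331 1.247 -4.124
v -4.318 0.779 -2.376
v -4.31 0.91 -4.214
v -4.297 0.442 -2.466
v -4.104 0.638 -4.289
v -4.091 0.17 -2.54
v -3.778 0.517 -4.324
v -3.765 0.049 -2.575
v -3.436 0.586 -4.308
v -3.422 0.118 -2.559
v -2.651 -0.808 -1.883
v -2.207 -0.404 -2.316
v -0.969 -1.472 -0.777
v -2.276 -0.205 -2.092
v -2.41 -0.11 -1.831
v -2.585 -0.136 -1.58
v -2.772 -0.278 -1.381
v -2.938 -0.512 -1.269
v -3.054 -0.797 -1.263
v -3.101 -1.083 -1.364
v -3.07 -1.323 -1.555
v -2.966 -1.473 -1.803
v -2.808 -1.508 -2.064
v -2.623 -1.422 -2.295
v -2.443 -1.23 -2.454
v -2.298 -0.965 -2.514
v -2.215 -0.673 -2.465
v -3.758 -2.362 -1.969
v -3.404 -2.892 -2.659
v -2.527 -3.449 -1.781
v -2.882 -2.918 -1.091
v -3.139 -2.484 -2.665
v -2.262 -3.04 -1.787
v -3.04 -2.043 -2.484
v -2.163 -2.6 -1.606
v -3.133 -1.687 -2.165
v -2.257 -2.244 -1.287
v -3.394 -1.513 -1.794
v -2.518 -2.07 -0.916
v -3.753 -1.565 -1.469
v -2.876 -2.122 -0.591
v -4.113 -1.831 -1.279
v -3.236 -2.388 -0.401
v -4.378 -2.24 -1.273
v -3.501 -2.796 -0.395
v -4.477 -2.68 -1.454
v -3.6 -3.237 -0.576
v -4.383 -3.036 -1.773
v -3.507 -3.593 -0.895
v -4.122 -3.21 -2.144
v -3.246 -3.767 -1.266
v -3.764 -3.158 -2.469
v -2.887 -3.715 -1.591
v -3.919 -3.023 1.528
v -3.47 -2.863 1.18
v -2.712 -2.676 2.245
v -3.161 -2.837 2.592
v -3.581 -2.648 1.222
v -2.824 -2.462 2.286
v -3.751 -2.499 1.316
v -2.993 -2.312 2.381
v -3.95 -2.44 1.447
v -3.192 -2.253 2.512
v -4.143 -2.481 1.592
v -3.386 -2.295 2.657
v -4.298 -2.617 1.726
v -3.54 -2.431 2.791
v -4.387 -2.823 1.826
v -3.629 -2.636 2.89
v -4.395 -3.063 1.874
v -3.637 -2.877 2.938
v -4.321 -3.297 1.862
v -3.563 -3.11 2.926
v -4.177 -3.483 1.792
v -3.42 -3.297 2.857
v -3.989 -3.59 1.677
v -3.231 -3.403 2.741
v -3.788 -3.599 1.536
v -3.031 -3.412 2.6
v -3.61 -3.508 1.393
v -2.853 -3.321 2.458
v -3.486 -3.333 1.274
v -2.728 -3.147 2.339
v -3.436 -3.105 1.198
v -2.678 -2.919 2.263
f 2 1 5
f 2 5 3
f 3 5 6
f 3 6 4
f 5 1 7
f 5 7 6
f 6 7 8
f 6 8 4
f 7 1 9
f 7 9 8
f 8 9 10
f 8 10 4
f 9 1 11
f 9 11 10
f 10 11 12
f 10 12 4
f 11 1 13
f 11 13 12
f 12 13 14
f 12 14 4
f 13 1 15
f 13 15 14
f 14 15 16
f 14 16 4
f 15 1 17
f 15 17 16
f 16 17 18
f 16 18 4
f 17 1 19
f 17 19 18
f 18 19 20
f 18 20 4
f 19 1 2
f 19 2 20
f 20 2 3
f 20 3 4
f 22 21 25
f 22 25 23
f 23 25 26
f 23 26 24
f 25 21 27
f 25 27 26
f 26 27 28
f 26 28 24
f 27 21 29
f 27 29 28
f 28 29 30
f 28 30 24
f 29 21 31
f 29 31 30
f 30 31 32
f 30 32 24
f 31 21 33
f 31 33 32
f 32 33 34
f 32 34 24
f 33 21 35
f 33 35 34
f 34 35 36
f 34 36 24
f 35 21 37
f 35 37 36
f 36 37 38
f 36 38 24
f 37 21 39
f 37 39 38
f 38 39 40
f 38 40 24
f 39 21 41
f 39 41 40
f 40 41 42
f 40 42 24
f 41 21 43
f 41 43 42
f 42 43 44
f 42 44 24
f 43 21 22
f 43 22 44
f 44 22 23
f 44 23 24
f 46 45 48
f 46 48 47
f 48 45 49
f 48 49 47
f 49 45 50
f 49 50 47
f 50 45 51
f 50 51 47
f 51 45 52
f 51 52 47
f 52 45 53
f 52 53 47
f 53 45 54
f 53 54 47
f 54 45 55
f 54 55 47
f 55 45 56
f 55 56 47
f 56 45 57
f 56 57 47
f 57 45 58
f 57 58 47
f 58 45 59
f 58 59 47
f 59 45 60
f 59 60 47
f 60 45 61
f 60 61 47
f 61 45 46
f 61 46 47
f 63 62 66
f 63 66 64
f 64 66 67
f 64 67 65
f 66 62 68
f 66 68 67
f 67 68 69
f 67 69 65
f 68 62 70
f 68 70 69
f 69 70 71
f 69 71 65
f 70 62 72
f 70 72 71
f 71 72 73
f 71 73 65
f 72 62 74
f 72 74 73
f 73 74 75
f 73 75 65
f 74 62 76
f 74 76 75
f 75 76 77
f 75 77 65
f 76 62 78
f 76 78 77
f 77 78 79
f 77 79 65
f 78 62 80
f 78 80 79
f 79 80 81
f 79 81 65
f 80 62 82
f 80 82 81
f 81 82 83
f 81 83 65
f 82 62 84
f 82 84 83
f 83 84 85
f 83 85 65
f 84 62 86
f 84 86 85
f 85 86 87
f 85 87 65
f 86 62 63
f 86 63 87
f 87 63 64
f 87 64 65
f 89 88 92
f 89 92 90
f 90 92 93
f 90 93 91
f 92 88 94
f 92 94 93
f 93 94 95
f 93 95 91
f 94 88 96
f 94 96 95
f 95 96 97
f 95 97 91
f 96 88 98
f 96 98 97
f 97 98 99
f 97 99 91
f 98 88 100
f 98 100 99
f 99 100 101
f 99 101 91
f 100 88 102
f 100 102 101
f 101 102 103
f 101 103 91
f 102 88 104
f 102 104 103
f 103 104 105
f 103 105 91
f 104 88 106
f 104 106 105
f 105 106 107
f 105 107 91
f 106 88 108
f 106 108 107
f 107 108 109
f 107 109 91
f 108 88 110
f 108 110 109
f 109 110 111
f 109 111 91
f 110 88 112
f 110 112 111
f 111 112 113
f 111 113 91
f 112 88 114
f 112 114 113
f 113 114 115
f 113 115 91
f 114 88 116
f 114 116 115
f 115 116 117
f 115 117 91
f 116 88 118
f 116 118 117
f 117 118 119
f 117 119 91
f 118 88 89
f 118 89 119
f 119 89 90
f 119 90 91



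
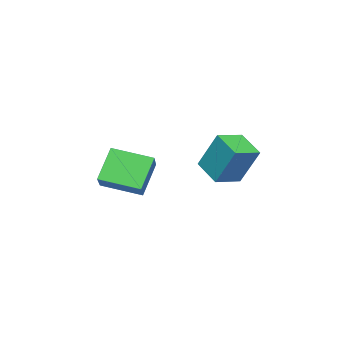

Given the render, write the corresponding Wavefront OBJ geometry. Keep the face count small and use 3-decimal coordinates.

v -0.498 -3.694 -3.154
v -1.654 -3.645 -1.572
v -1.078 -1.767 -3.638
v -2.234 -1.717 -2.056
v 0.774 -3.083 -2.244
v -0.382 -3.033 -0.662
v 0.194 -1.155 -2.728
v -0.962 -1.106 -1.146
v -2.476 1.574 -1.499
v -2.398 2.576 0.436
v -1.756 2.821 -2.173
v -1.678 3.823 -0.239
v -1.202 0.977 -1.241
v -1.124 1.979 0.693
v -0.482 2.224 -1.916
v -0.404 3.226 0.019
f 2 4 1
f 5 2 1
f 1 4 3
f 3 5 1
f 2 8 4
f 6 2 5
f 6 8 2
f 4 8 3
f 7 5 3
f 3 8 7
f 7 6 5
f 8 6 7
f 10 12 9
f 13 10 9
f 9 12 11
f 11 13 9
f 10 16 12
f 14 10 13
f 14 16 10
f 12 16 11
f 15 13 11
f 11 16 15
f 15 14 13
f 16 14 15



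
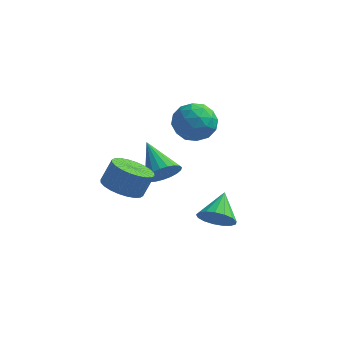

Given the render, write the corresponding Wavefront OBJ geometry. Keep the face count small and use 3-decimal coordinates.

v -1.779 -0.515 -0.805
v -0.868 -0.484 -1.136
v -0.509 -0.034 -0.106
v -1.421 -0.065 0.225
v -0.996 -0.144 -1.24
v -0.637 0.307 -0.21
v -1.243 0.14 -1.278
v -0.885 0.591 -0.248
v -1.572 0.325 -1.244
v -1.214 0.775 -0.214
v -1.933 0.381 -1.143
v -1.574 0.831 -0.113
v -2.27 0.301 -0.991
v -1.911 0.751 0.039
v -2.532 0.097 -0.81
v -2.173 0.547 0.22
v -2.68 -0.201 -0.629
v -2.321 0.249 0.401
v -2.691 -0.546 -0.474
v -2.332 -0.096 0.556
v -2.563 -0.887 -0.37
v -2.204 -0.436 0.66
v -2.315 -1.171 -0.332
v -1.957 -0.72 0.698
v -1.986 -1.355 -0.366
v -1.628 -0.905 0.664
v -1.626 -1.411 -0.467
v -1.267 -0.961 0.563
v -1.289 -1.331 -0.619
v -0.93 -0.881 0.411
v -1.027 -1.127 -0.8
v -0.668 -0.677 0.23
v -0.879 -0.829 -0.981
v -0.52 -0.379 0.049
v -0.24 1.698 2.602
v 0.364 2.487 2.874
v 0.956 1.133 1.586
v 1.56 1.922 1.858
v 1.343 1.179 2.539
v 0.605 1.528 3.167
v 0.715 2.092 1.293
v -0.023 2.441 1.921
v 0.955 2.73 2.066
v 1.343 2.166 2.836
v -0.023 1.454 1.624
v 0.365 0.89 2.394
v -0.043 2.142 2.827
v 1.363 1.478 1.633
v 1.235 1.042 2.033
v 1.591 1.505 2.193
v 0.099 1.578 2.999
v 0.454 2.042 3.16
v 1.029 1.274 2.962
v 0.866 1.578 1.3
v 1.221 2.042 1.461
v -0.271 2.115 2.267
v 0.085 2.578 2.427
v 0.291 2.346 1.498
v 0.66 2.748 2.512
v 1.362 2.417 1.915
v 0.866 2.516 1.583
v 0.432 2.721 1.952
v 0.888 2.417 2.965
v 1.59 2.085 2.368
v 1.463 1.649 2.768
v 1.029 1.854 3.137
v 1.235 2.56 2.49
v -0.27 1.535 2.092
v 0.432 1.203 1.495
v 0.291 1.766 1.323
v -0.143 1.971 1.692
v -0.042 1.203 2.545
v 0.66 0.872 1.948
v 0.888 0.899 2.508
v 0.454 1.104 2.877
v 0.085 1.06 1.97
v -0.949 2.607 -2.034
v -0.293 2.843 -1.531
v -2.111 3.853 -1.106
v -0.265 3.073 -1.803
v -0.354 3.222 -2.116
v -0.547 3.265 -2.414
v -0.809 3.193 -2.647
v -1.095 3.021 -2.773
v -1.357 2.777 -2.772
v -1.547 2.503 -2.643
v -1.635 2.247 -2.409
v -1.604 2.054 -2.11
v -1.46 1.956 -1.798
v -1.227 1.97 -1.526
v -0.947 2.095 -1.343
v -0.667 2.308 -1.279
v -0.436 2.573 -1.345
v 1.886 0.971 -3.096
v 2.638 0.752 -2.695
v 1.874 2.269 -2.364
v 2.764 0.95 -3.045
v 2.689 1.153 -3.406
v 2.43 1.315 -3.696
v 2.046 1.397 -3.849
v 1.626 1.383 -3.829
v 1.265 1.273 -3.642
v 1.046 1.095 -3.329
v 1.02 0.888 -2.963
v 1.192 0.701 -2.628
v 1.523 0.575 -2.399
v 1.937 0.54 -2.331
v 2.339 0.604 -2.438
f 2 1 5
f 2 5 3
f 3 5 6
f 3 6 4
f 5 1 7
f 5 7 6
f 6 7 8
f 6 8 4
f 7 1 9
f 7 9 8
f 8 9 10
f 8 10 4
f 9 1 11
f 9 11 10
f 10 11 12
f 10 12 4
f 11 1 13
f 11 13 12
f 12 13 14
f 12 14 4
f 13 1 15
f 13 15 14
f 14 15 16
f 14 16 4
f 15 1 17
f 15 17 16
f 16 17 18
f 16 18 4
f 17 1 19
f 17 19 18
f 18 19 20
f 18 20 4
f 19 1 21
f 19 21 20
f 20 21 22
f 20 22 4
f 21 1 23
f 21 23 22
f 22 23 24
f 22 24 4
f 23 1 25
f 23 25 24
f 24 25 26
f 24 26 4
f 25 1 27
f 25 27 26
f 26 27 28
f 26 28 4
f 27 1 29
f 27 29 28
f 28 29 30
f 28 30 4
f 29 1 31
f 29 31 30
f 30 31 32
f 30 32 4
f 31 1 33
f 31 33 32
f 32 33 34
f 32 34 4
f 33 1 2
f 33 2 34
f 34 2 3
f 34 3 4
f 35 72 51
f 72 46 75
f 51 75 40
f 72 75 51
f 35 51 47
f 51 40 52
f 47 52 36
f 51 52 47
f 35 47 56
f 47 36 57
f 56 57 42
f 47 57 56
f 35 56 68
f 56 42 71
f 68 71 45
f 56 71 68
f 35 68 72
f 68 45 76
f 72 76 46
f 68 76 72
f 36 52 63
f 52 40 66
f 63 66 44
f 52 66 63
f 40 75 53
f 75 46 74
f 53 74 39
f 75 74 53
f 46 76 73
f 76 45 69
f 73 69 37
f 76 69 73
f 45 71 70
f 71 42 58
f 70 58 41
f 71 58 70
f 42 57 62
f 57 36 59
f 62 59 43
f 57 59 62
f 38 64 50
f 64 44 65
f 50 65 39
f 64 65 50
f 38 50 48
f 50 39 49
f 48 49 37
f 50 49 48
f 38 48 55
f 48 37 54
f 55 54 41
f 48 54 55
f 38 55 60
f 55 41 61
f 60 61 43
f 55 61 60
f 38 60 64
f 60 43 67
f 64 67 44
f 60 67 64
f 39 65 53
f 65 44 66
f 53 66 40
f 65 66 53
f 37 49 73
f 49 39 74
f 73 74 46
f 49 74 73
f 41 54 70
f 54 37 69
f 70 69 45
f 54 69 70
f 43 61 62
f 61 41 58
f 62 58 42
f 61 58 62
f 44 67 63
f 67 43 59
f 63 59 36
f 67 59 63
f 78 77 80
f 78 80 79
f 80 77 81
f 80 81 79
f 81 77 82
f 81 82 79
f 82 77 83
f 82 83 79
f 83 77 84
f 83 84 79
f 84 77 85
f 84 85 79
f 85 77 86
f 85 86 79
f 86 77 87
f 86 87 79
f 87 77 88
f 87 88 79
f 88 77 89
f 88 89 79
f 89 77 90
f 89 90 79
f 90 77 91
f 90 91 79
f 91 77 92
f 91 92 79
f 92 77 93
f 92 93 79
f 93 77 78
f 93 78 79
f 95 94 97
f 95 97 96
f 97 94 98
f 97 98 96
f 98 94 99
f 98 99 96
f 99 94 100
f 99 100 96
f 100 94 101
f 100 101 96
f 101 94 102
f 101 102 96
f 102 94 103
f 102 103 96
f 103 94 104
f 103 104 96
f 104 94 105
f 104 105 96
f 105 94 106
f 105 106 96
f 106 94 107
f 106 107 96
f 107 94 108
f 107 108 96
f 108 94 95
f 108 95 96



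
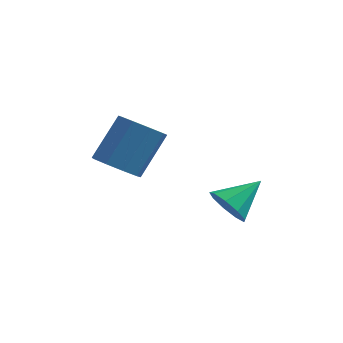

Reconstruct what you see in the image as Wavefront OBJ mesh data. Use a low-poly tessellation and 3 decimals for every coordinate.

v -2.971 -4.549 -1.548
v -2.49 -5.377 -1.17
v -1.747 -4.179 0.507
v -2.229 -3.351 0.128
v -2.062 -5.029 -1.608
v -1.319 -3.831 0.068
v -2.06 -4.456 -2.018
v -1.317 -3.258 -0.342
v -2.484 -3.926 -2.209
v -1.741 -2.729 -0.532
v -3.136 -3.688 -2.09
v -2.394 -2.491 -0.413
v -3.711 -3.853 -1.718
v -2.969 -2.655 -0.041
v -3.94 -4.343 -1.266
v -3.198 -3.145 0.41
v -3.716 -4.929 -0.947
v -2.973 -3.732 0.73
v -3.143 -5.338 -0.909
v -2.4 -4.14 0.768
v 1.221 -4.487 -3.192
v 1.973 -5.008 -3.447
v 2.279 -3.393 -2.308
v 1.864 -4.545 -3.89
v 1.453 -4.054 -4.005
v 0.934 -3.766 -3.741
v 0.55 -3.815 -3.219
v 0.479 -4.179 -2.685
v 0.755 -4.686 -2.388
v 1.25 -5.101 -2.468
v 1.731 -5.228 -2.886
f 2 1 5
f 2 5 3
f 3 5 6
f 3 6 4
f 5 1 7
f 5 7 6
f 6 7 8
f 6 8 4
f 7 1 9
f 7 9 8
f 8 9 10
f 8 10 4
f 9 1 11
f 9 11 10
f 10 11 12
f 10 12 4
f 11 1 13
f 11 13 12
f 12 13 14
f 12 14 4
f 13 1 15
f 13 15 14
f 14 15 16
f 14 16 4
f 15 1 17
f 15 17 16
f 16 17 18
f 16 18 4
f 17 1 19
f 17 19 18
f 18 19 20
f 18 20 4
f 19 1 2
f 19 2 20
f 20 2 3
f 20 3 4
f 22 21 24
f 22 24 23
f 24 21 25
f 24 25 23
f 25 21 26
f 25 26 23
f 26 21 27
f 26 27 23
f 27 21 28
f 27 28 23
f 28 21 29
f 28 29 23
f 29 21 30
f 29 30 23
f 30 21 31
f 30 31 23
f 31 21 22
f 31 22 23



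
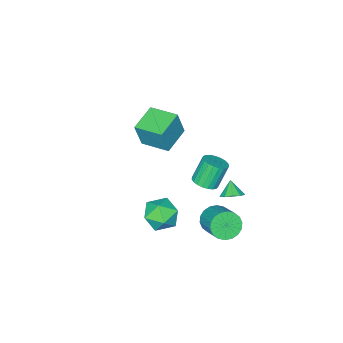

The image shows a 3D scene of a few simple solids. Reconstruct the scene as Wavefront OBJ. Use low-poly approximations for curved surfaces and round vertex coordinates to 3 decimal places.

v -2.286 -4.94 -1.282
v -1.813 -5.044 0.524
v -2.778 -3.089 -1.046
v -2.306 -3.193 0.76
v -0.494 -4.407 -1.72
v -0.022 -4.511 0.086
v -0.987 -2.556 -1.484
v -0.514 -2.66 0.322
v 2.175 3.822 2.362
v 2.579 4.479 2.536
v 1.828 4.554 3.992
v 1.425 3.898 3.818
v 2.31 4.6 2.391
v 1.559 4.676 3.847
v 2.018 4.587 2.241
v 1.267 4.662 3.697
v 1.753 4.442 2.112
v 1.002 4.517 3.568
v 1.561 4.189 2.026
v 0.811 4.264 3.482
v 1.476 3.873 1.999
v 0.725 3.948 3.455
v 1.511 3.548 2.034
v 0.76 3.624 3.49
v 1.661 3.271 2.125
v 0.911 3.346 3.582
v 1.9 3.089 2.258
v 1.15 3.164 3.714
v 2.187 3.034 2.409
v 1.436 3.109 3.865
v 2.472 3.115 2.551
v 1.721 3.19 4.007
v 2.705 3.318 2.661
v 1.954 3.394 4.117
v 2.847 3.609 2.719
v 2.096 3.684 4.175
v 2.873 3.936 2.716
v 2.122 4.012 4.172
v 2.778 4.244 2.651
v 2.027 4.32 4.107
v -0.028 2.487 -3.784
v 0.409 2.836 -4.589
v 1.004 4.322 -3.622
v 0.568 3.973 -2.816
v 0.01 3.011 -4.611
v 0.605 4.497 -3.644
v -0.397 3.082 -4.47
v 0.198 4.567 -3.503
v -0.73 3.035 -4.192
v -0.135 4.52 -3.225
v -0.924 2.879 -3.834
v -0.329 4.365 -2.867
v -0.941 2.646 -3.466
v -0.346 4.132 -2.499
v -0.777 2.382 -3.16
v -0.181 3.867 -2.193
v -0.464 2.138 -2.978
v 0.131 3.624 -2.011
v -0.065 1.963 -2.956
v 0.53 3.449 -1.989
v 0.342 1.893 -3.097
v 0.937 3.378 -2.13
v 0.675 1.94 -3.375
v 1.27 3.425 -2.408
v 0.869 2.095 -3.733
v 1.464 3.581 -2.766
v 0.886 2.328 -4.101
v 1.481 3.814 -3.134
v 0.721 2.593 -4.407
v 1.317 4.078 -3.44
v 2.692 1.995 -2.845
v 3.71 1.372 -3.038
v 2.13 0.668 -1.522
v 3.148 0.045 -1.715
v 3.193 1.123 -1.168
v 3.54 1.943 -1.986
v 2.3 0.097 -2.574
v 2.647 0.917 -3.392
v 3.468 0.199 -2.871
v 4.02 0.833 -2.001
v 1.82 1.207 -2.559
v 2.372 1.841 -1.689
v -1.5 2.353 -2.6
v -0.828 2.403 -2.228
v -1.9 1.767 -1.8
v -1.098 2.771 -2.094
v -1.522 2.979 -2.153
v -1.937 2.948 -2.383
v -2.185 2.69 -2.696
v -2.172 2.303 -2.973
v -1.902 1.935 -3.107
v -1.478 1.727 -3.048
v -1.063 1.757 -2.818
v -0.814 2.016 -2.504
f 2 4 1
f 5 2 1
f 1 4 3
f 3 5 1
f 2 8 4
f 6 2 5
f 6 8 2
f 4 8 3
f 7 5 3
f 3 8 7
f 7 6 5
f 8 6 7
f 10 9 13
f 10 13 11
f 11 13 14
f 11 14 12
f 13 9 15
f 13 15 14
f 14 15 16
f 14 16 12
f 15 9 17
f 15 17 16
f 16 17 18
f 16 18 12
f 17 9 19
f 17 19 18
f 18 19 20
f 18 20 12
f 19 9 21
f 19 21 20
f 20 21 22
f 20 22 12
f 21 9 23
f 21 23 22
f 22 23 24
f 22 24 12
f 23 9 25
f 23 25 24
f 24 25 26
f 24 26 12
f 25 9 27
f 25 27 26
f 26 27 28
f 26 28 12
f 27 9 29
f 27 29 28
f 28 29 30
f 28 30 12
f 29 9 31
f 29 31 30
f 30 31 32
f 30 32 12
f 31 9 33
f 31 33 32
f 32 33 34
f 32 34 12
f 33 9 35
f 33 35 34
f 34 35 36
f 34 36 12
f 35 9 37
f 35 37 36
f 36 37 38
f 36 38 12
f 37 9 39
f 37 39 38
f 38 39 40
f 38 40 12
f 39 9 10
f 39 10 40
f 40 10 11
f 40 11 12
f 42 41 45
f 42 45 43
f 43 45 46
f 43 46 44
f 45 41 47
f 45 47 46
f 46 47 48
f 46 48 44
f 47 41 49
f 47 49 48
f 48 49 50
f 48 50 44
f 49 41 51
f 49 51 50
f 50 51 52
f 50 52 44
f 51 41 53
f 51 53 52
f 52 53 54
f 52 54 44
f 53 41 55
f 53 55 54
f 54 55 56
f 54 56 44
f 55 41 57
f 55 57 56
f 56 57 58
f 56 58 44
f 57 41 59
f 57 59 58
f 58 59 60
f 58 60 44
f 59 41 61
f 59 61 60
f 60 61 62
f 60 62 44
f 61 41 63
f 61 63 62
f 62 63 64
f 62 64 44
f 63 41 65
f 63 65 64
f 64 65 66
f 64 66 44
f 65 41 67
f 65 67 66
f 66 67 68
f 66 68 44
f 67 41 69
f 67 69 68
f 68 69 70
f 68 70 44
f 69 41 42
f 69 42 70
f 70 42 43
f 70 43 44
f 71 82 76
f 71 76 72
f 71 72 78
f 71 78 81
f 71 81 82
f 72 76 80
f 76 82 75
f 82 81 73
f 81 78 77
f 78 72 79
f 74 80 75
f 74 75 73
f 74 73 77
f 74 77 79
f 74 79 80
f 75 80 76
f 73 75 82
f 77 73 81
f 79 77 78
f 80 79 72
f 84 83 86
f 84 86 85
f 86 83 87
f 86 87 85
f 87 83 88
f 87 88 85
f 88 83 89
f 88 89 85
f 89 83 90
f 89 90 85
f 90 83 91
f 90 91 85
f 91 83 92
f 91 92 85
f 92 83 93
f 92 93 85
f 93 83 94
f 93 94 85
f 94 83 84
f 94 84 85



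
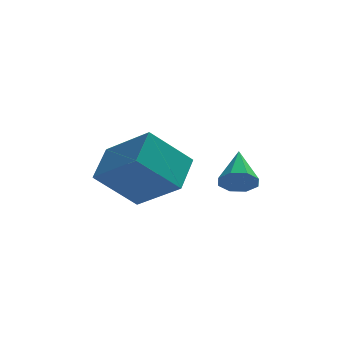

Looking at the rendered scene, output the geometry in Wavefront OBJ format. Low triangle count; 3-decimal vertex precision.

v -1.188 -3.57 0.739
v -0.759 -2.534 1.336
v -2.255 -2.565 -0.237
v -1.826 -1.53 0.361
v -0.014 -3.41 -0.381
v 0.415 -2.375 0.217
v -1.081 -2.406 -1.356
v -0.652 -1.37 -0.759
v 1.628 -2.36 -0.669
v 1.878 -2.111 -1.129
v 1.792 -1.24 0.029
v 1.439 -2.051 -1.121
v 1.11 -2.172 -0.849
v 1.084 -2.403 -0.471
v 1.377 -2.61 -0.209
v 1.817 -2.67 -0.216
v 2.146 -2.548 -0.489
v 2.171 -2.317 -0.866
f 2 4 1
f 5 2 1
f 1 4 3
f 3 5 1
f 2 8 4
f 6 2 5
f 6 8 2
f 4 8 3
f 7 5 3
f 3 8 7
f 7 6 5
f 8 6 7
f 10 9 12
f 10 12 11
f 12 9 13
f 12 13 11
f 13 9 14
f 13 14 11
f 14 9 15
f 14 15 11
f 15 9 16
f 15 16 11
f 16 9 17
f 16 17 11
f 17 9 18
f 17 18 11
f 18 9 10
f 18 10 11



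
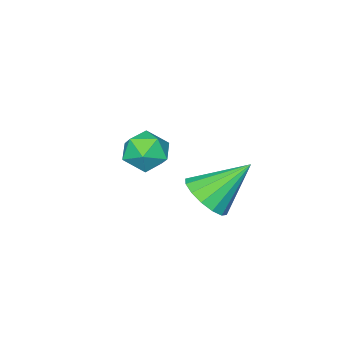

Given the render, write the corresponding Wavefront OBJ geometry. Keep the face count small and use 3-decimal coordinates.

v -1.808 0.269 2.966
v -1.199 -0.139 3.746
v -3.132 1.171 4.474
v -0.981 0.358 3.64
v -0.984 0.832 3.353
v -1.208 1.155 2.963
v -1.593 1.241 2.573
v -2.035 1.066 2.29
v -2.416 0.677 2.187
v -2.635 0.18 2.293
v -2.631 -0.294 2.58
v -2.407 -0.617 2.97
v -2.022 -0.703 3.359
v -1.58 -0.528 3.643
v -3.775 -3.556 3.096
v -3.008 -3.381 3.762
v -2.712 -4.339 2.078
v -1.945 -4.164 2.744
v -2.698 -4.824 2.987
v -3.355 -4.34 3.617
v -2.365 -3.38 2.223
v -3.022 -2.896 2.853
v -2.137 -3.272 3.222
v -2.342 -4.164 3.694
v -3.378 -3.556 2.146
v -3.583 -4.448 2.618
f 2 1 4
f 2 4 3
f 4 1 5
f 4 5 3
f 5 1 6
f 5 6 3
f 6 1 7
f 6 7 3
f 7 1 8
f 7 8 3
f 8 1 9
f 8 9 3
f 9 1 10
f 9 10 3
f 10 1 11
f 10 11 3
f 11 1 12
f 11 12 3
f 12 1 13
f 12 13 3
f 13 1 14
f 13 14 3
f 14 1 2
f 14 2 3
f 15 26 20
f 15 20 16
f 15 16 22
f 15 22 25
f 15 25 26
f 16 20 24
f 20 26 19
f 26 25 17
f 25 22 21
f 22 16 23
f 18 24 19
f 18 19 17
f 18 17 21
f 18 21 23
f 18 23 24
f 19 24 20
f 17 19 26
f 21 17 25
f 23 21 22
f 24 23 16



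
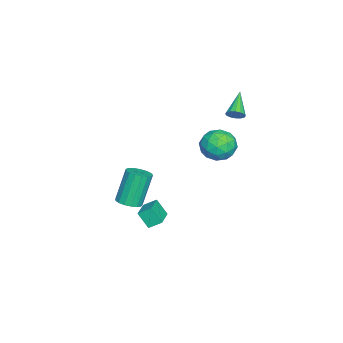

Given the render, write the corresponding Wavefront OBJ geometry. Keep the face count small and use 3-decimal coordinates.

v 1.801 3.452 2.735
v 2.667 3.2 2.215
v 2.073 2.18 3.805
v 2.939 1.928 3.285
v 2.901 2.81 3.837
v 2.733 3.596 3.176
v 2.007 1.784 2.844
v 1.839 2.57 2.183
v 2.794 2.169 2.283
v 3.347 2.803 2.896
v 1.393 2.577 3.124
v 1.946 3.211 3.737
v 2.21 3.438 2.381
v 2.53 1.942 3.639
v 2.508 2.461 3.963
v 3.017 2.313 3.658
v 2.249 3.67 2.946
v 2.758 3.522 2.64
v 2.896 3.293 3.593
v 1.982 1.858 3.38
v 2.491 1.71 3.074
v 1.723 3.067 2.362
v 2.232 2.919 2.057
v 1.844 2.087 2.427
v 2.794 2.684 2.115
v 2.954 1.936 2.744
v 2.406 1.851 2.485
v 2.307 2.313 2.097
v 3.119 3.056 2.476
v 3.279 2.309 3.105
v 3.256 2.827 3.429
v 3.157 3.289 3.04
v 3.194 2.451 2.516
v 1.461 3.071 2.915
v 1.621 2.324 3.544
v 1.583 2.091 2.98
v 1.484 2.553 2.591
v 1.786 3.444 3.276
v 1.946 2.696 3.905
v 2.433 3.067 3.923
v 2.334 3.529 3.535
v 1.546 2.929 3.504
v -1.291 2.785 3.042
v -0.997 2.835 3.492
v -2.709 2.715 3.978
v -1.059 3.097 3.417
v -1.184 3.275 3.242
v -1.337 3.322 3.013
v -1.478 3.225 2.792
v -1.569 3.01 2.638
v -1.585 2.735 2.592
v -1.523 2.473 2.668
v -1.398 2.295 2.843
v -1.245 2.248 3.072
v -1.104 2.345 3.293
v -1.013 2.56 3.447
v 1.046 -1.634 -3.256
v 0.92 -0.93 -2.797
v 1.212 -1.009 -4.17
v 1.085 -0.305 -3.712
v 2.415 -1.575 -2.968
v 2.288 -0.871 -2.51
v 2.58 -0.95 -3.883
v 2.454 -0.246 -3.424
v -0.824 -2.963 -4.568
v -0.23 -3.352 -4.268
v -0.983 -2.945 -2.252
v -1.576 -2.557 -2.552
v -0.106 -3.006 -4.292
v -0.859 -2.599 -2.276
v -0.146 -2.65 -4.378
v -0.899 -2.243 -2.362
v -0.342 -2.366 -4.509
v -1.094 -1.959 -2.493
v -0.647 -2.219 -4.652
v -1.4 -1.812 -2.636
v -0.994 -2.242 -4.777
v -1.746 -1.835 -2.761
v -1.301 -2.431 -4.854
v -2.053 -2.024 -2.838
v -1.499 -2.741 -4.865
v -2.251 -2.335 -2.849
v -1.542 -3.103 -4.808
v -2.295 -2.696 -2.792
v -1.421 -3.432 -4.696
v -2.173 -3.026 -2.68
v -1.163 -3.655 -4.555
v -1.915 -3.248 -2.539
v -0.827 -3.718 -4.417
v -1.58 -3.312 -2.401
v -0.491 -3.609 -4.313
v -1.243 -3.202 -2.297
f 1 38 17
f 38 12 41
f 17 41 6
f 38 41 17
f 1 17 13
f 17 6 18
f 13 18 2
f 17 18 13
f 1 13 22
f 13 2 23
f 22 23 8
f 13 23 22
f 1 22 34
f 22 8 37
f 34 37 11
f 22 37 34
f 1 34 38
f 34 11 42
f 38 42 12
f 34 42 38
f 2 18 29
f 18 6 32
f 29 32 10
f 18 32 29
f 6 41 19
f 41 12 40
f 19 40 5
f 41 40 19
f 12 42 39
f 42 11 35
f 39 35 3
f 42 35 39
f 11 37 36
f 37 8 24
f 36 24 7
f 37 24 36
f 8 23 28
f 23 2 25
f 28 25 9
f 23 25 28
f 4 30 16
f 30 10 31
f 16 31 5
f 30 31 16
f 4 16 14
f 16 5 15
f 14 15 3
f 16 15 14
f 4 14 21
f 14 3 20
f 21 20 7
f 14 20 21
f 4 21 26
f 21 7 27
f 26 27 9
f 21 27 26
f 4 26 30
f 26 9 33
f 30 33 10
f 26 33 30
f 5 31 19
f 31 10 32
f 19 32 6
f 31 32 19
f 3 15 39
f 15 5 40
f 39 40 12
f 15 40 39
f 7 20 36
f 20 3 35
f 36 35 11
f 20 35 36
f 9 27 28
f 27 7 24
f 28 24 8
f 27 24 28
f 10 33 29
f 33 9 25
f 29 25 2
f 33 25 29
f 44 43 46
f 44 46 45
f 46 43 47
f 46 47 45
f 47 43 48
f 47 48 45
f 48 43 49
f 48 49 45
f 49 43 50
f 49 50 45
f 50 43 51
f 50 51 45
f 51 43 52
f 51 52 45
f 52 43 53
f 52 53 45
f 53 43 54
f 53 54 45
f 54 43 55
f 54 55 45
f 55 43 56
f 55 56 45
f 56 43 44
f 56 44 45
f 58 60 57
f 61 58 57
f 57 60 59
f 59 61 57
f 58 64 60
f 62 58 61
f 62 64 58
f 60 64 59
f 63 61 59
f 59 64 63
f 63 62 61
f 64 62 63
f 66 65 69
f 66 69 67
f 67 69 70
f 67 70 68
f 69 65 71
f 69 71 70
f 70 71 72
f 70 72 68
f 71 65 73
f 71 73 72
f 72 73 74
f 72 74 68
f 73 65 75
f 73 75 74
f 74 75 76
f 74 76 68
f 75 65 77
f 75 77 76
f 76 77 78
f 76 78 68
f 77 65 79
f 77 79 78
f 78 79 80
f 78 80 68
f 79 65 81
f 79 81 80
f 80 81 82
f 80 82 68
f 81 65 83
f 81 83 82
f 82 83 84
f 82 84 68
f 83 65 85
f 83 85 84
f 84 85 86
f 84 86 68
f 85 65 87
f 85 87 86
f 86 87 88
f 86 88 68
f 87 65 89
f 87 89 88
f 88 89 90
f 88 90 68
f 89 65 91
f 89 91 90
f 90 91 92
f 90 92 68
f 91 65 66
f 91 66 92
f 92 66 67
f 92 67 68



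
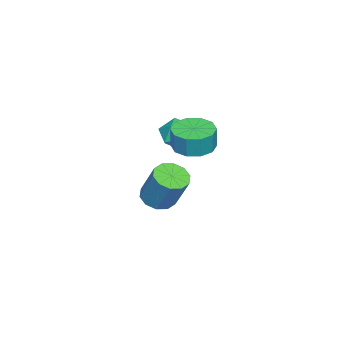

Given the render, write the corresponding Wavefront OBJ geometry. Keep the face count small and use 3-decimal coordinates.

v 1.353 -0.122 1.382
v 2.203 -0.361 1.722
v 0.897 -1.579 1.498
v 1.747 -1.818 1.838
v 1.162 -1.286 2.358
v 1.443 -0.386 2.286
v 1.657 -1.554 0.934
v 1.938 -0.654 0.862
v 2.391 -1.246 1.445
v 2.085 -1.081 2.325
v 1.015 -0.859 0.895
v 0.709 -0.694 1.775
v 3.17 0.467 2.046
v 3.928 1.106 1.912
v 4.087 1.153 3.04
v 3.33 0.513 3.174
v 3.408 1.435 1.972
v 3.568 1.482 3.1
v 2.798 1.395 2.06
v 2.957 1.441 3.188
v 2.33 0.999 2.143
v 2.489 1.046 3.271
v 2.183 0.401 2.189
v 2.342 0.448 3.316
v 2.413 -0.173 2.18
v 2.572 -0.126 3.308
v 2.932 -0.502 2.12
v 3.092 -0.455 3.248
v 3.543 -0.461 2.032
v 3.702 -0.415 3.16
v 4.011 -0.066 1.949
v 4.17 -0.019 3.077
v 4.158 0.532 1.904
v 4.317 0.579 3.031
v 0.043 -2.601 -3.738
v 0.639 -3.269 -3.575
v 1.133 -2.367 -1.698
v 0.537 -1.699 -1.862
v 0.91 -2.856 -3.844
v 1.404 -1.954 -1.967
v 0.85 -2.346 -4.073
v 1.344 -1.444 -2.197
v 0.481 -1.933 -4.175
v 0.976 -1.032 -2.298
v -0.055 -1.776 -4.109
v 0.44 -0.874 -2.232
v -0.553 -1.933 -3.902
v -0.059 -1.031 -2.025
v -0.824 -2.346 -3.633
v -0.33 -1.444 -1.756
v -0.764 -2.856 -3.403
v -0.27 -1.954 -1.527
v -0.396 -3.268 -3.302
v 0.099 -2.367 -1.425
v 0.14 -3.426 -3.368
v 0.635 -2.524 -1.491
f 1 12 6
f 1 6 2
f 1 2 8
f 1 8 11
f 1 11 12
f 2 6 10
f 6 12 5
f 12 11 3
f 11 8 7
f 8 2 9
f 4 10 5
f 4 5 3
f 4 3 7
f 4 7 9
f 4 9 10
f 5 10 6
f 3 5 12
f 7 3 11
f 9 7 8
f 10 9 2
f 14 13 17
f 14 17 15
f 15 17 18
f 15 18 16
f 17 13 19
f 17 19 18
f 18 19 20
f 18 20 16
f 19 13 21
f 19 21 20
f 20 21 22
f 20 22 16
f 21 13 23
f 21 23 22
f 22 23 24
f 22 24 16
f 23 13 25
f 23 25 24
f 24 25 26
f 24 26 16
f 25 13 27
f 25 27 26
f 26 27 28
f 26 28 16
f 27 13 29
f 27 29 28
f 28 29 30
f 28 30 16
f 29 13 31
f 29 31 30
f 30 31 32
f 30 32 16
f 31 13 33
f 31 33 32
f 32 33 34
f 32 34 16
f 33 13 14
f 33 14 34
f 34 14 15
f 34 15 16
f 36 35 39
f 36 39 37
f 37 39 40
f 37 40 38
f 39 35 41
f 39 41 40
f 40 41 42
f 40 42 38
f 41 35 43
f 41 43 42
f 42 43 44
f 42 44 38
f 43 35 45
f 43 45 44
f 44 45 46
f 44 46 38
f 45 35 47
f 45 47 46
f 46 47 48
f 46 48 38
f 47 35 49
f 47 49 48
f 48 49 50
f 48 50 38
f 49 35 51
f 49 51 50
f 50 51 52
f 50 52 38
f 51 35 53
f 51 53 52
f 52 53 54
f 52 54 38
f 53 35 55
f 53 55 54
f 54 55 56
f 54 56 38
f 55 35 36
f 55 36 56
f 56 36 37
f 56 37 38

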